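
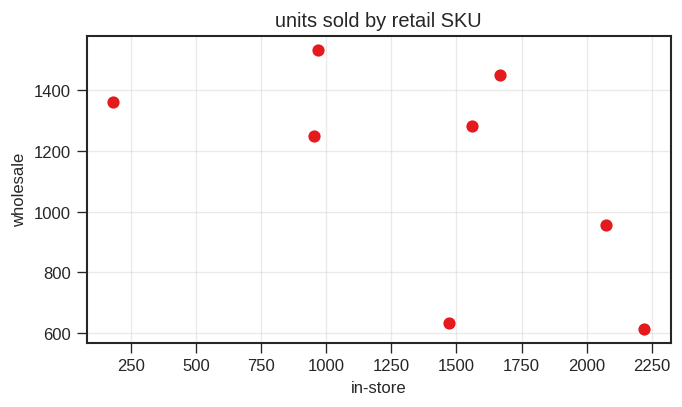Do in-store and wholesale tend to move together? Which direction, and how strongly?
negative, moderate

Points are negatively correlated; moderate (|r| ≈ 0.6).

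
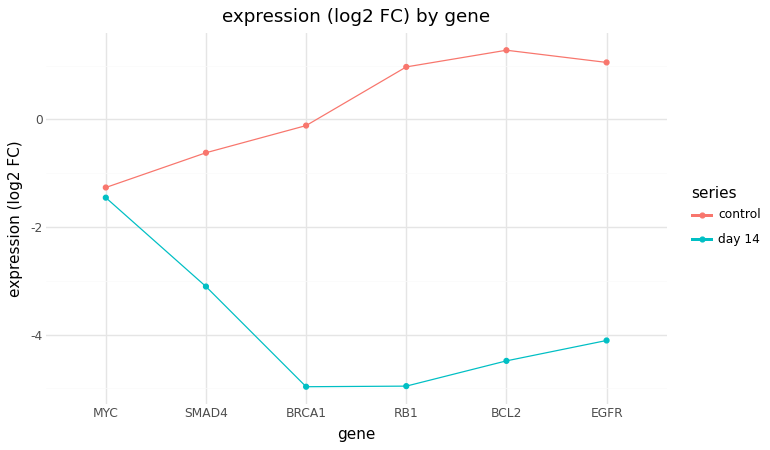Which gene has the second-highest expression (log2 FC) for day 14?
SMAD4

Top 3 for day 14: MYC ≈ -1, SMAD4 ≈ -3, EGFR ≈ -4.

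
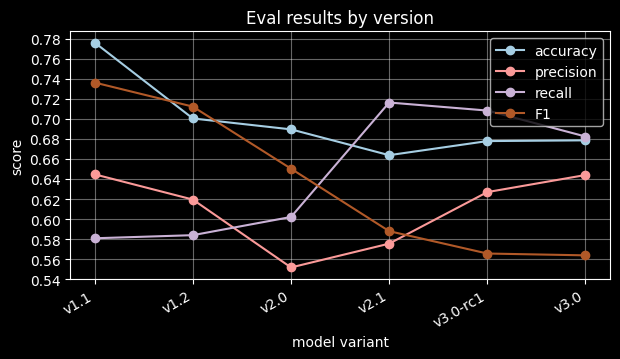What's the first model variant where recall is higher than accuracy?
v2.1

v2.0: recall ≈ 0.60 vs accuracy ≈ 0.68 (not yet); v2.1: recall ≈ 0.72 vs accuracy ≈ 0.66 (first crossover).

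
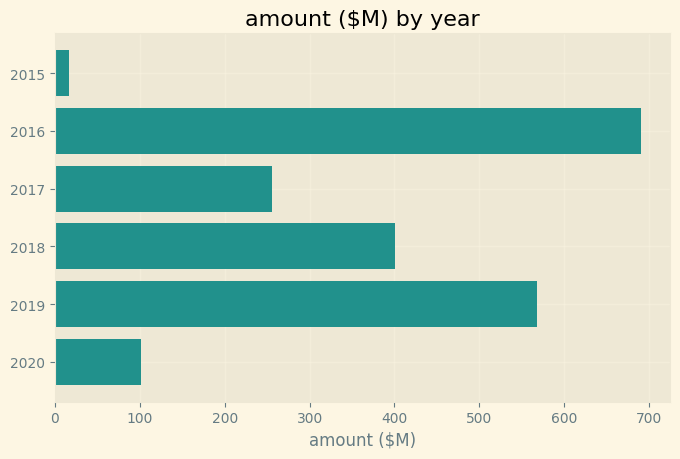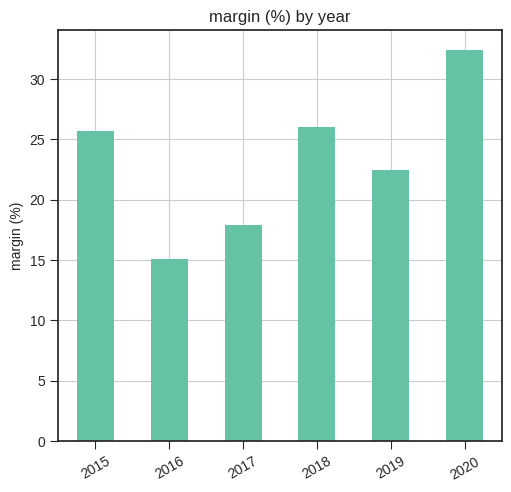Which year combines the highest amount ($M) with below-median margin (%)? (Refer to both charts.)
2016

Chart 2 median margin (%) ≈ 25; below-median years: 2016, 2017, 2019. Among those, 2016 has the highest amount ($M) (≈ 700).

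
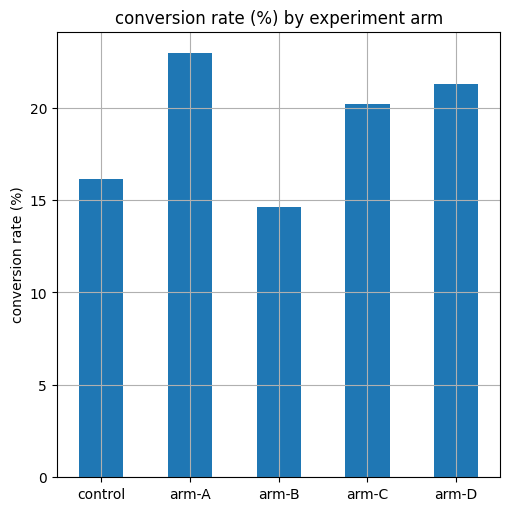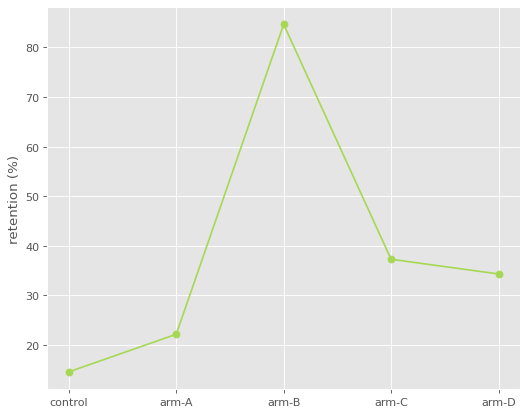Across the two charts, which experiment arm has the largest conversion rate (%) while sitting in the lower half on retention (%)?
Chart 2 median retention (%) ≈ 30; below-median experiment arms: control, arm-A. Among those, arm-A has the highest conversion rate (%) (≈ 25).

arm-A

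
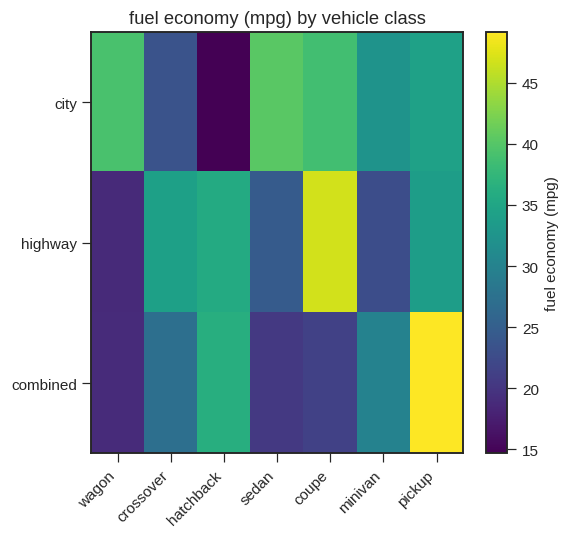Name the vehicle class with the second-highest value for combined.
hatchback

Top 3 for combined: pickup ≈ 50, hatchback ≈ 35, minivan ≈ 30.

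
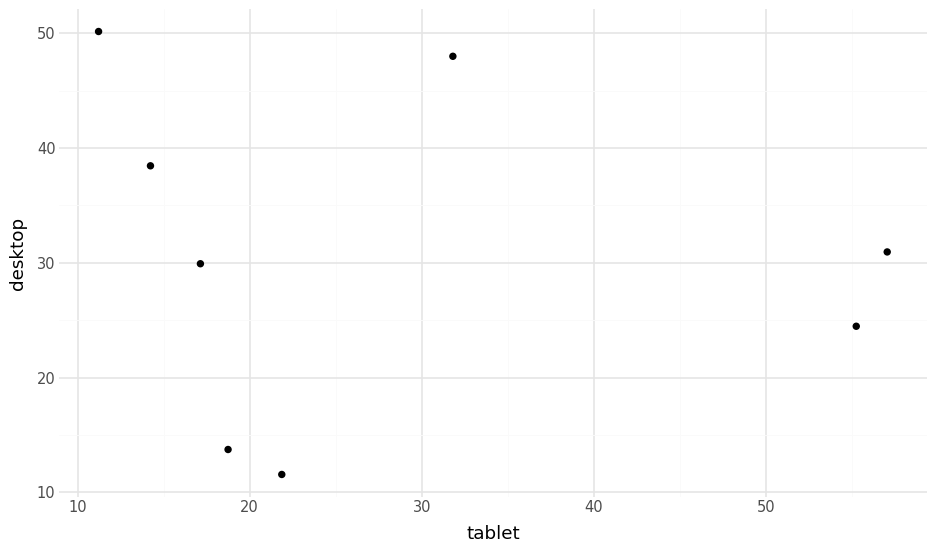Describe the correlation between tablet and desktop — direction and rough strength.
no clear correlation

Points are roughly uncorrelated; weak (|r| ≈ 0.1).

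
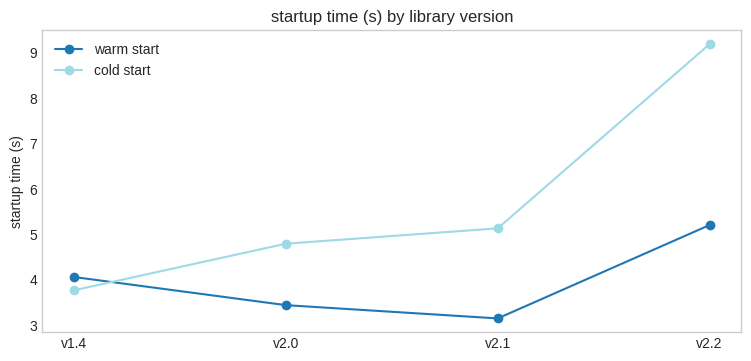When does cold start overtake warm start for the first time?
v2.0

v1.4: cold start ≈ 4 vs warm start ≈ 4 (not yet); v2.0: cold start ≈ 5 vs warm start ≈ 3 (first crossover).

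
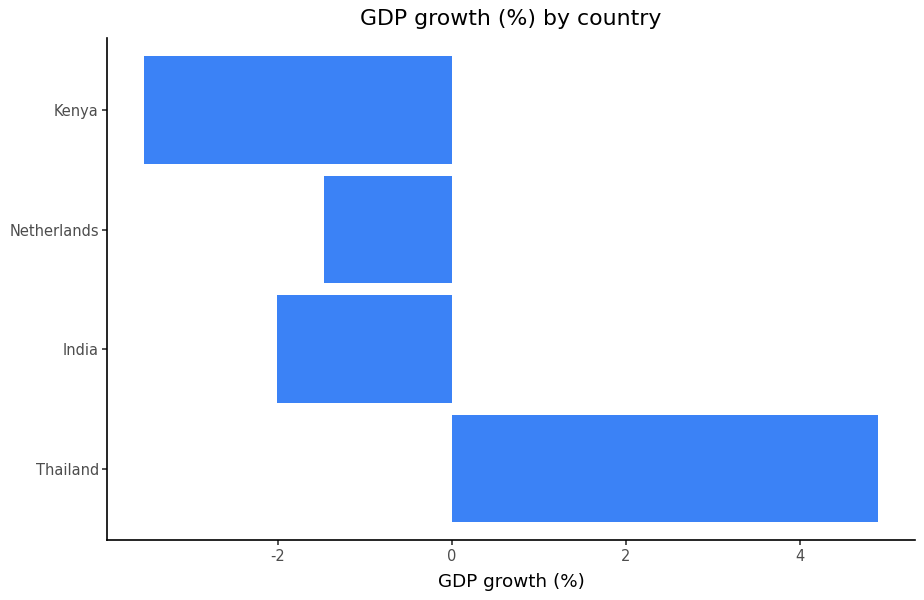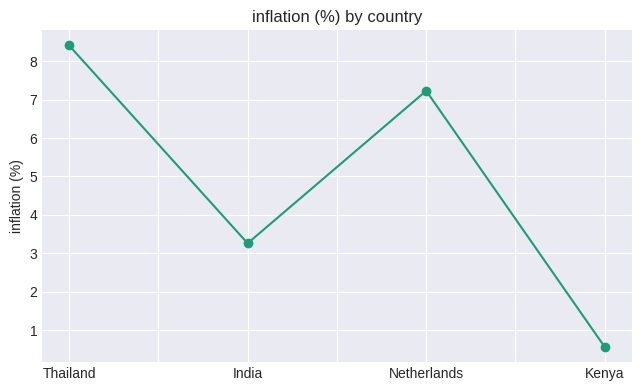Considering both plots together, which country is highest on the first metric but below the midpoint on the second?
India

Chart 2 median inflation (%) ≈ 5; below-median countries: India, Kenya. Among those, India has the highest GDP growth (%) (≈ -2).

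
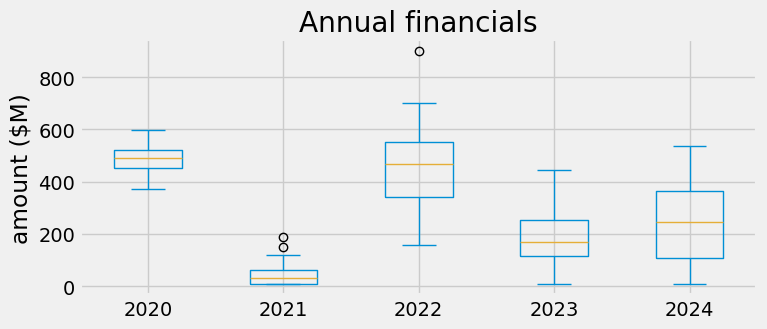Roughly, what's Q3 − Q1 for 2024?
≈ 250

Q3 ≈ 350, Q1 ≈ 100; IQR ≈ 250.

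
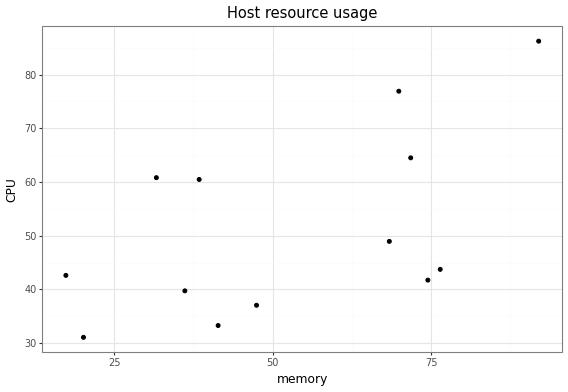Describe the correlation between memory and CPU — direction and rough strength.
Points are positively correlated; moderate (|r| ≈ 0.6).

positive, moderate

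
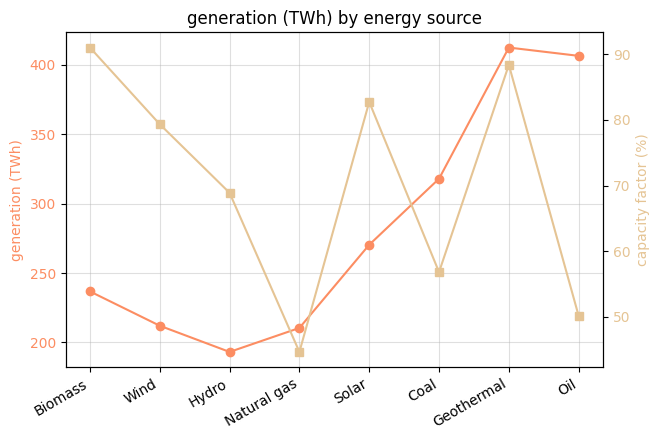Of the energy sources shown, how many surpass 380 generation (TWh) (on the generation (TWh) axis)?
Above 380: Geothermal, Oil.

2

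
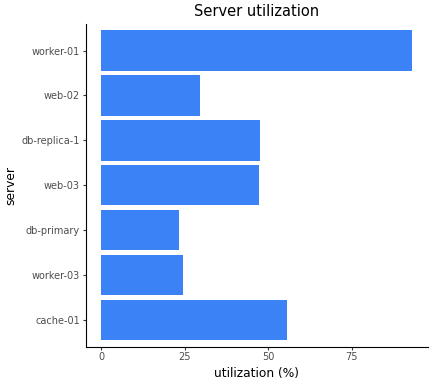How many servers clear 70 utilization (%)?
1

Above 70: worker-01.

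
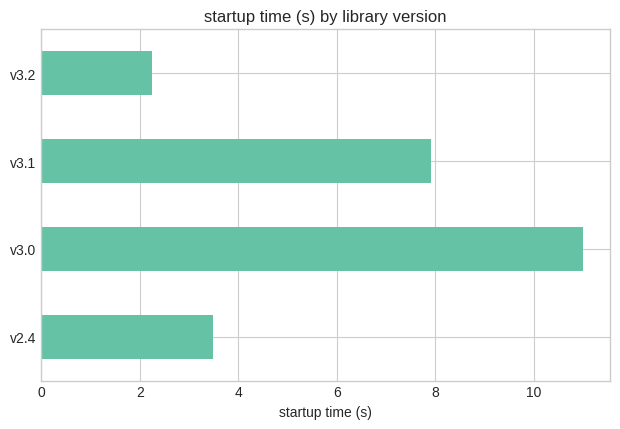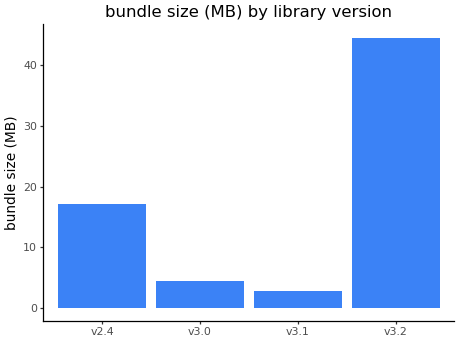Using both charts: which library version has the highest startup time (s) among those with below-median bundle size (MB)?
Chart 2 median bundle size (MB) ≈ 10; below-median library versions: v3.0, v3.1. Among those, v3.0 has the highest startup time (s) (≈ 10).

v3.0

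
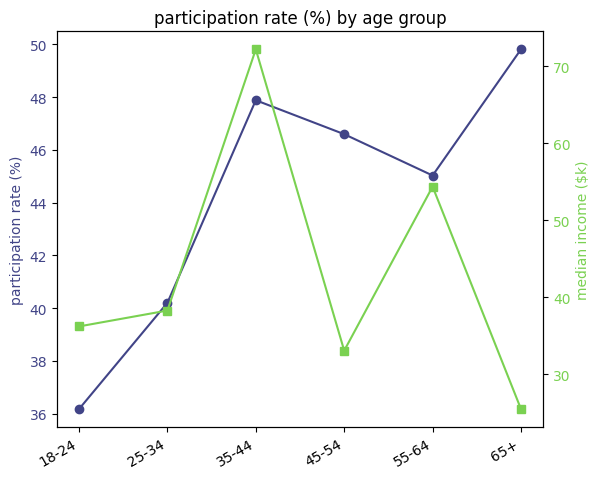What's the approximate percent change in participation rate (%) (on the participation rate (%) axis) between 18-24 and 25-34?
18-24 ≈ 36, 25-34 ≈ 40; (40 − 36) / 36 ≈ +11.1%.

≈ +11.1%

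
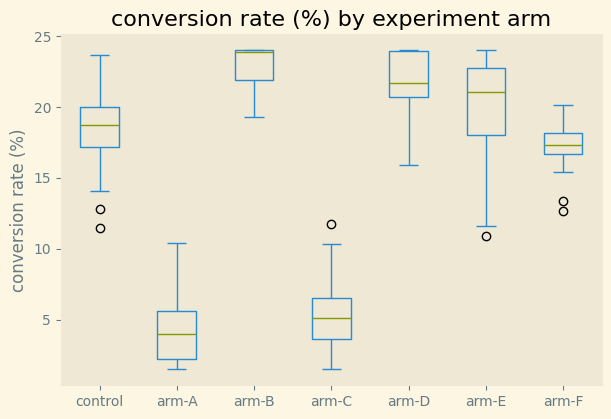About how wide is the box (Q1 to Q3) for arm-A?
≈ 4

Q3 ≈ 6, Q1 ≈ 2; IQR ≈ 4.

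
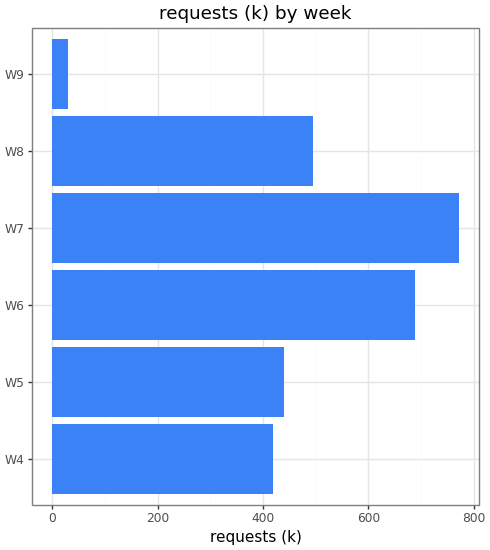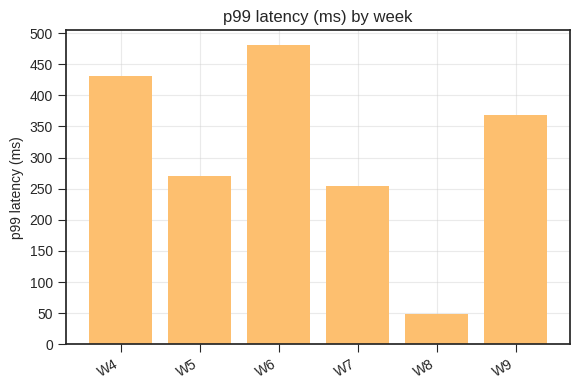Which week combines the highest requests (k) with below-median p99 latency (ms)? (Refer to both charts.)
Chart 2 median p99 latency (ms) ≈ 300; below-median weeks: W5, W7, W8. Among those, W7 has the highest requests (k) (≈ 800).

W7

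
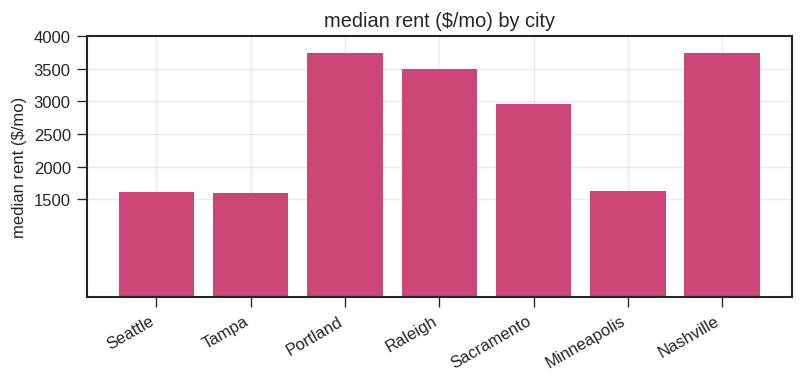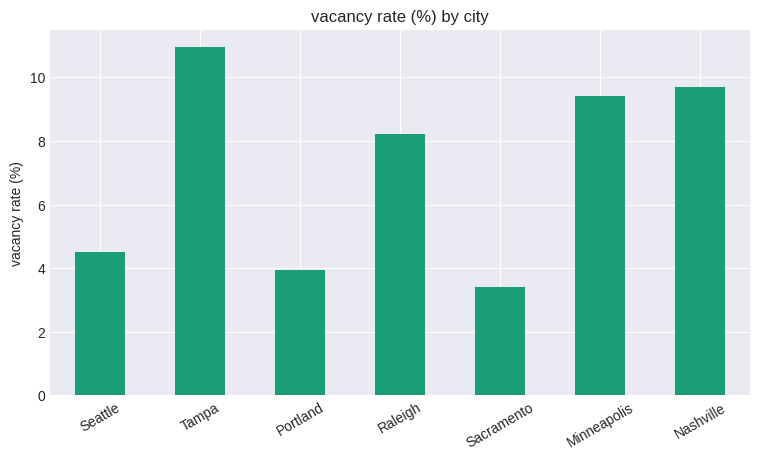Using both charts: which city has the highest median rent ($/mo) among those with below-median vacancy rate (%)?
Chart 2 median vacancy rate (%) ≈ 8; below-median cities: Seattle, Portland, Sacramento. Among those, Portland has the highest median rent ($/mo) (≈ 3500).

Portland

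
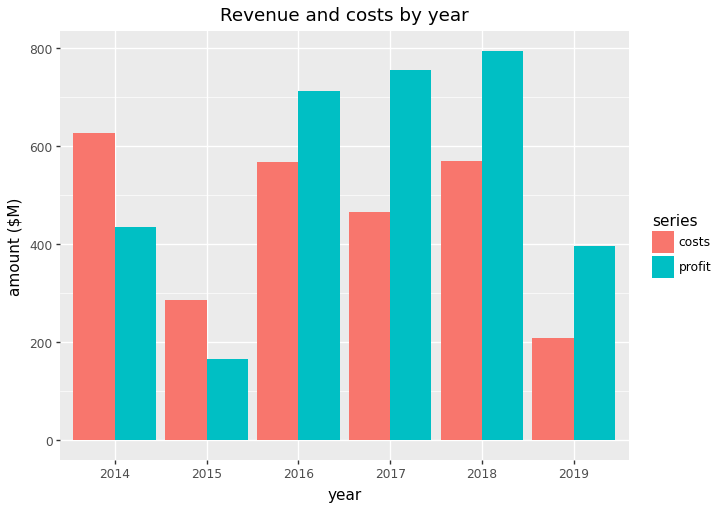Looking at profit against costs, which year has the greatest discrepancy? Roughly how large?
2017, ≈ 300 $M

2017: profit ≈ 800, costs ≈ 500 → gap ≈ 300. Next-largest (2018) is only ≈ 200.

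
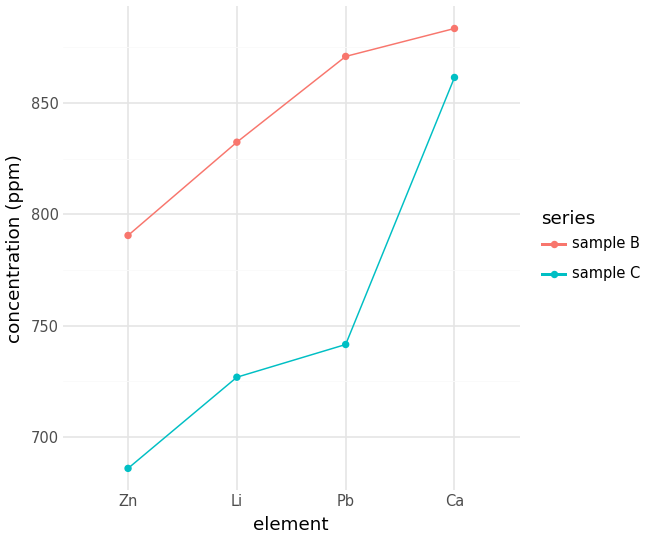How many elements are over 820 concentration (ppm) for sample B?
3

Above 820: Li, Pb, Ca.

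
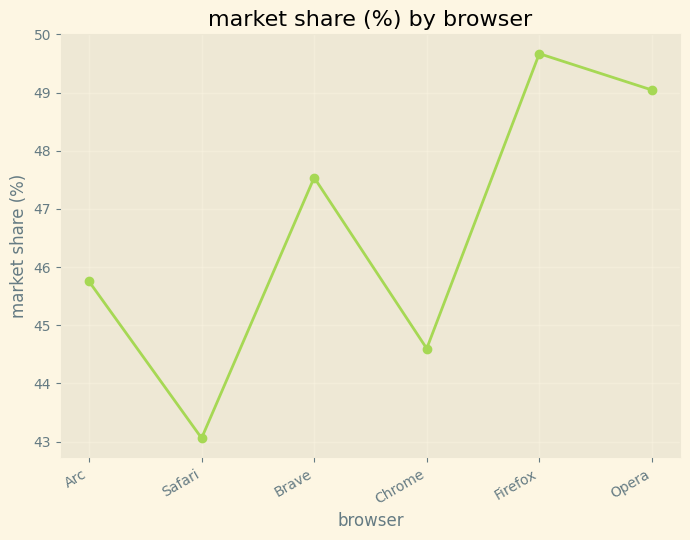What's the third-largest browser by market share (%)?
Brave

Top 4: Firefox ≈ 50, Opera ≈ 49, Brave ≈ 48, Arc ≈ 46.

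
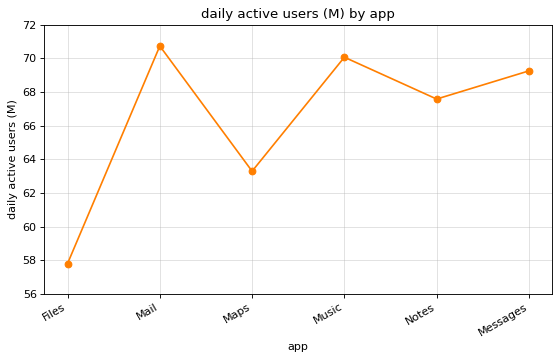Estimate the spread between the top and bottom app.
≈ 12

Max Mail ≈ 70, min Files ≈ 58; range ≈ 12.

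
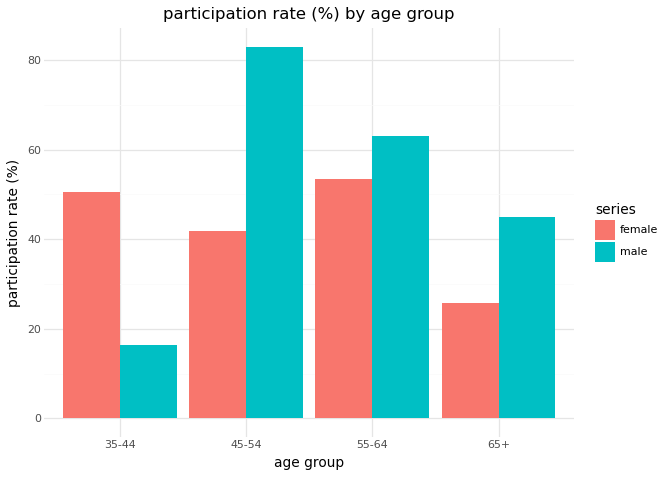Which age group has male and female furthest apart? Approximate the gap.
45-54, ≈ 40 %

45-54: male ≈ 80, female ≈ 40 → gap ≈ 40. Next-largest (35-44) is only ≈ 30.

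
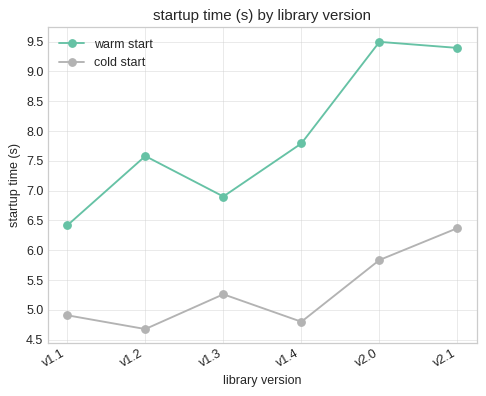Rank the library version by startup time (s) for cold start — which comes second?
v2.0

Top 3 for cold start: v2.1 ≈ 6.5, v2.0 ≈ 6.0, v1.3 ≈ 5.5.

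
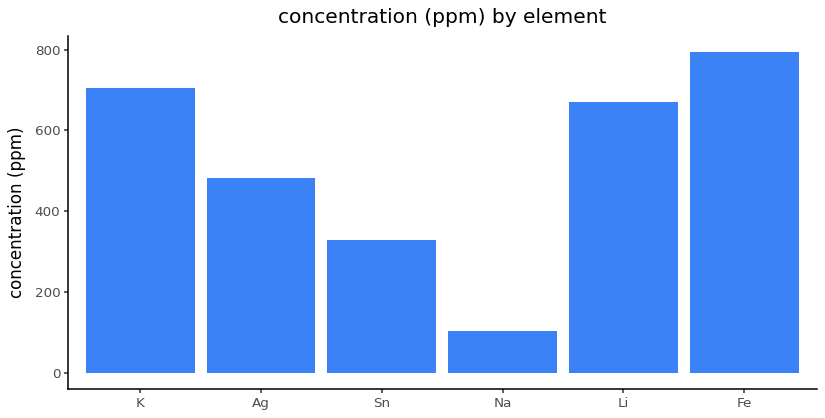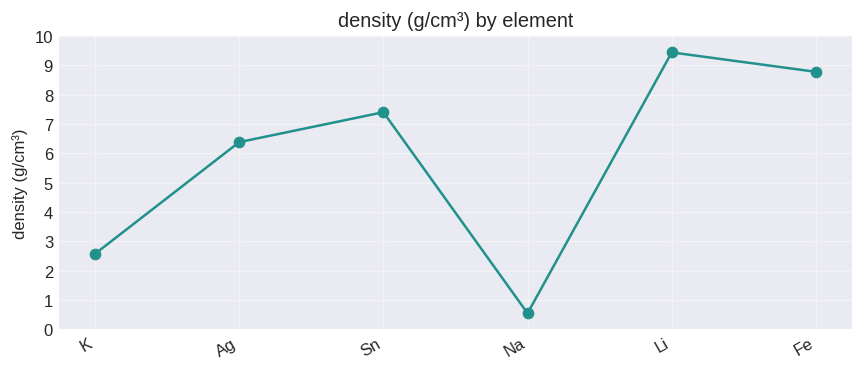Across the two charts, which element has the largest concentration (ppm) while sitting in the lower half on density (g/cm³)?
Chart 2 median density (g/cm³) ≈ 7; below-median elements: K, Ag, Na. Among those, K has the highest concentration (ppm) (≈ 700).

K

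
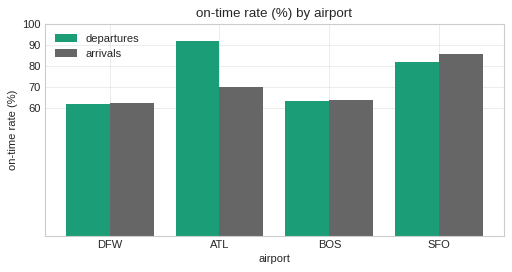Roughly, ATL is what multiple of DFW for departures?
ATL ≈ 90, DFW ≈ 60; 90/60 ≈ 1.5.

≈ 1.5×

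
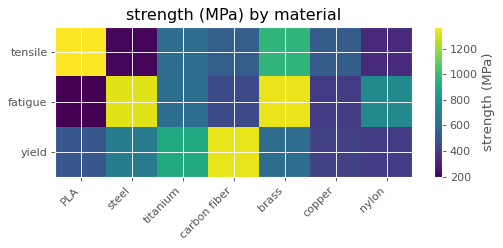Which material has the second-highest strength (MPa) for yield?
Top 3 for yield: carbon fiber ≈ 1300, titanium ≈ 900, steel ≈ 700.

titanium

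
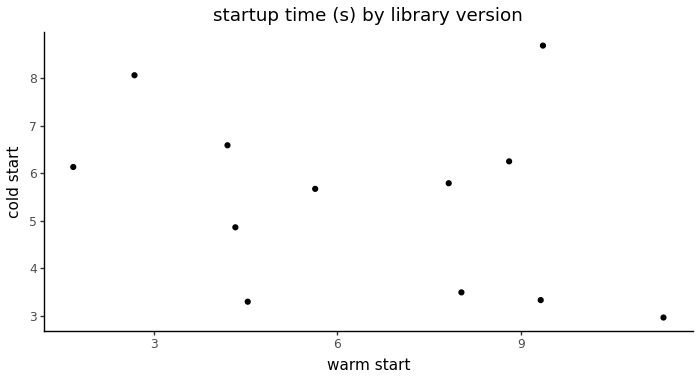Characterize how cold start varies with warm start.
Points are negatively correlated; weak (|r| ≈ 0.3).

negative, weak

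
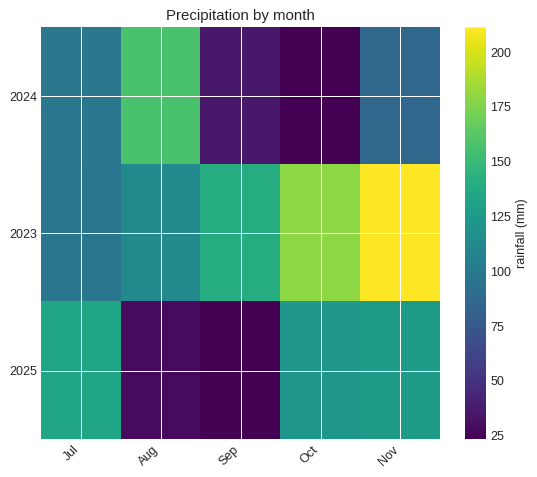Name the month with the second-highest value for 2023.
Top 3 for 2023: Nov ≈ 220, Oct ≈ 180, Sep ≈ 140.

Oct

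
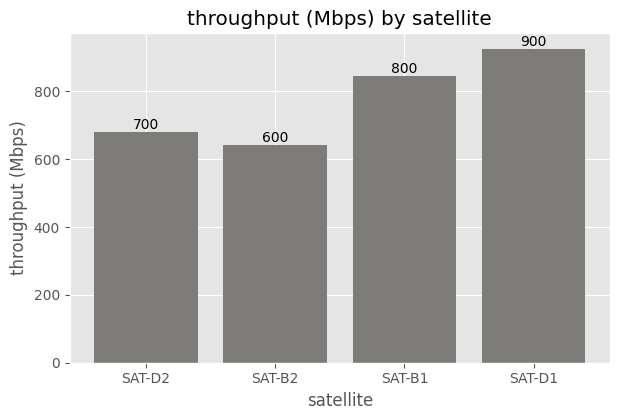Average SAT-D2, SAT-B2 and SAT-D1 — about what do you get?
(700 + 600 + 900) / 3 ≈ 733.

≈ 733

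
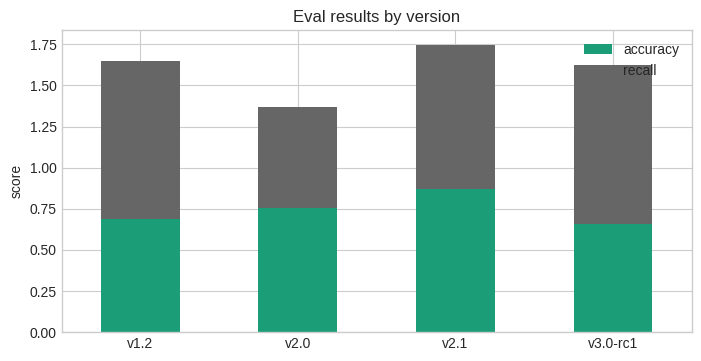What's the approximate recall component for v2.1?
≈ 1.0

recall top ≈ 1.8, bottom ≈ 0.8; segment ≈ 1.0.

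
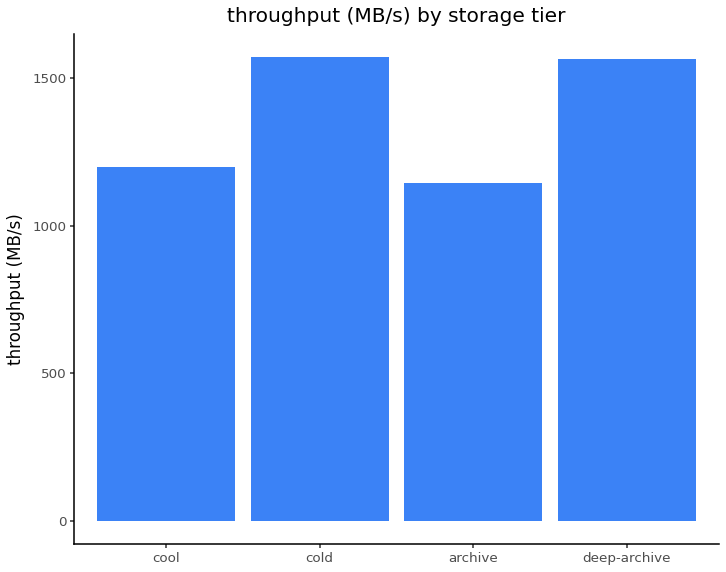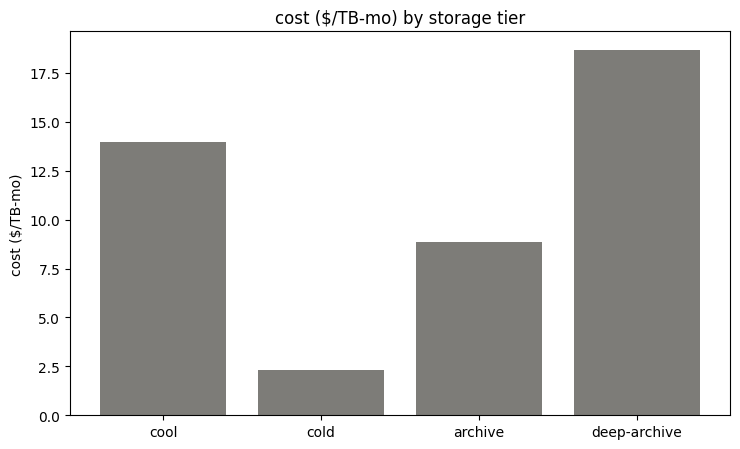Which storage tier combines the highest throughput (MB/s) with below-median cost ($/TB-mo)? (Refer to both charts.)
Chart 2 median cost ($/TB-mo) ≈ 12; below-median storage tiers: cold, archive. Among those, cold has the highest throughput (MB/s) (≈ 1600).

cold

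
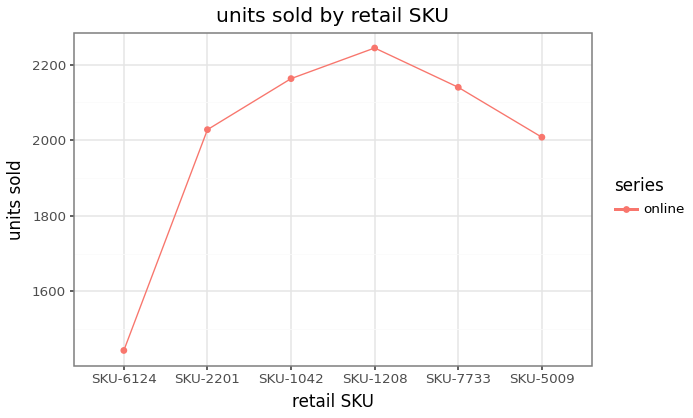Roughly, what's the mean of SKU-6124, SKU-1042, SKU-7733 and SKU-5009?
≈ 1925

(1400 + 2200 + 2100 + 2000) / 4 ≈ 1925.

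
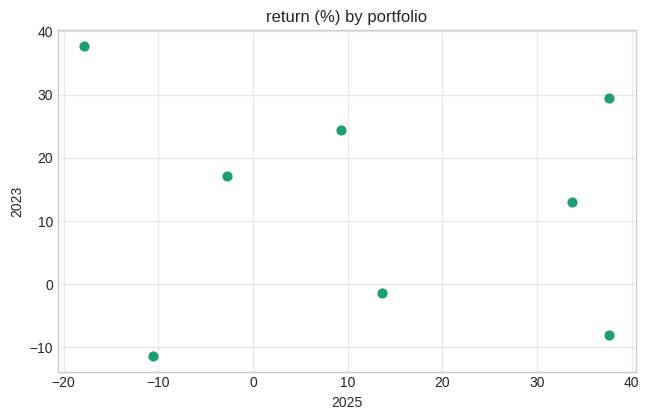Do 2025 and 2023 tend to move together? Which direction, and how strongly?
Points are roughly uncorrelated; weak (|r| ≈ 0.2).

no clear correlation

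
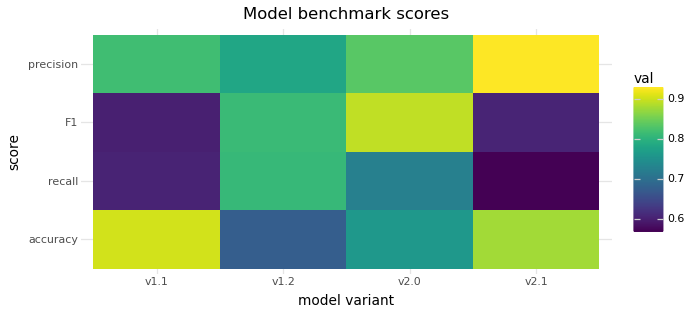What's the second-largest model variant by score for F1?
v1.2

Top 3 for F1: v2.0 ≈ 0.90, v1.2 ≈ 0.80, v2.1 ≈ 0.60.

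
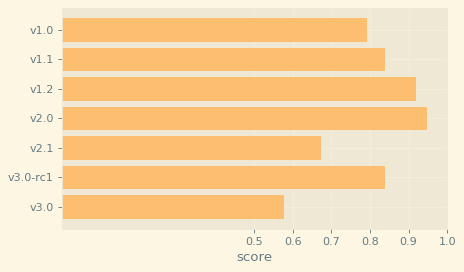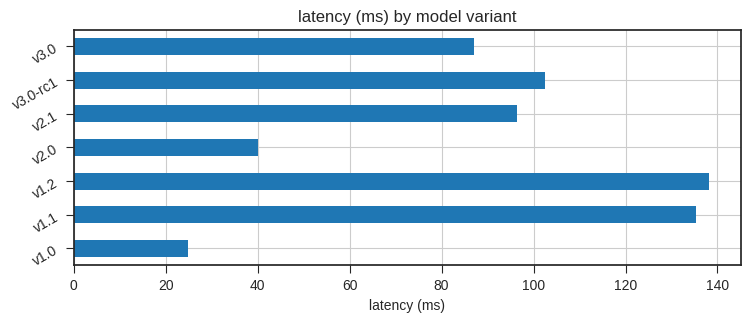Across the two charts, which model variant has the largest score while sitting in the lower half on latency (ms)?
Chart 2 median latency (ms) ≈ 100; below-median model variants: v1.0, v2.0, v3.0. Among those, v2.0 has the highest score (≈ 0.9).

v2.0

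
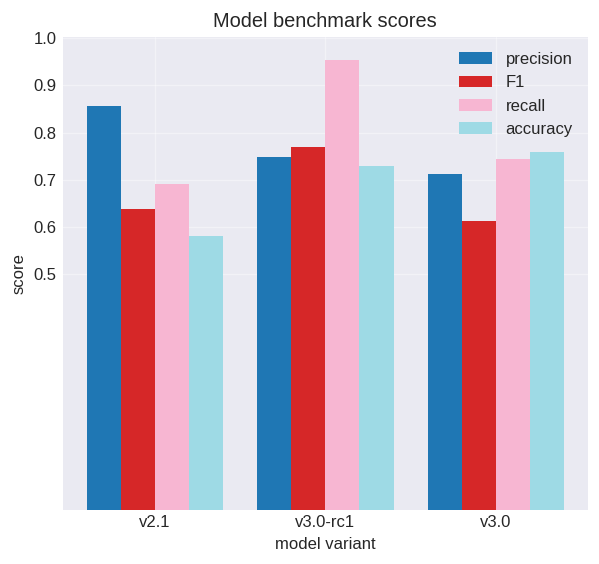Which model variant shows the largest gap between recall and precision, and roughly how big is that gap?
v3.0-rc1: recall ≈ 1.0, precision ≈ 0.7 → gap ≈ 0.3. Next-largest (v2.1) is only ≈ 0.2.

v3.0-rc1, ≈ 0.3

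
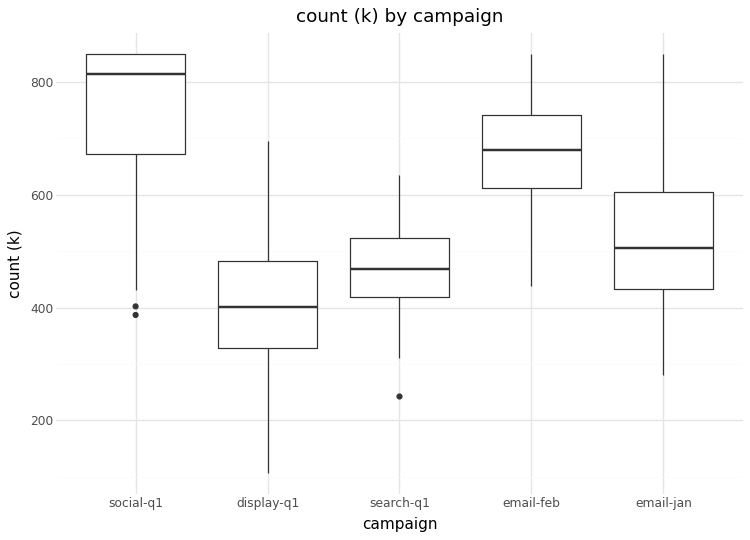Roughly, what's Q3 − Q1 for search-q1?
≈ 100

Q3 ≈ 500, Q1 ≈ 400; IQR ≈ 100.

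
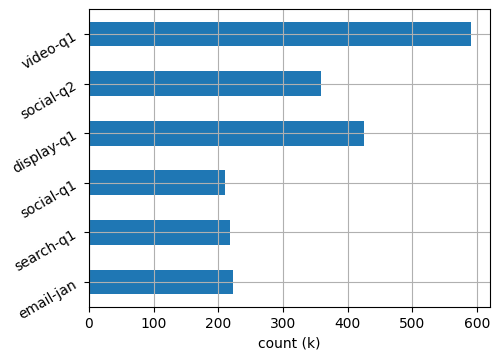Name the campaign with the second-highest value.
Top 3: video-q1 ≈ 600, display-q1 ≈ 450, social-q2 ≈ 350.

display-q1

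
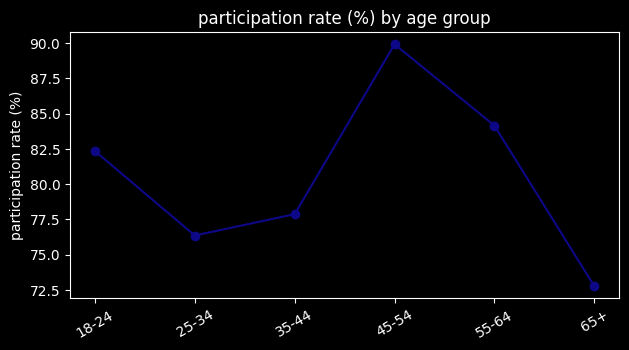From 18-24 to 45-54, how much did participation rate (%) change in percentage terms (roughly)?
18-24 ≈ 82, 45-54 ≈ 90; (90 − 82) / 82 ≈ +9.8%.

≈ +9.8%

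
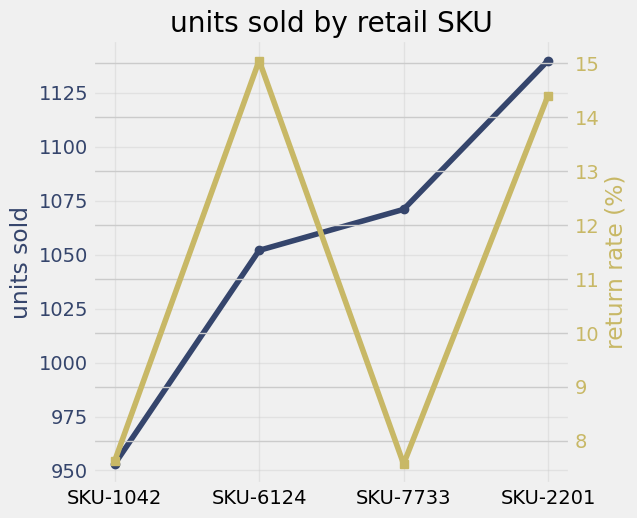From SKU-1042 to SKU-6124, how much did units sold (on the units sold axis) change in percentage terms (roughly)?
≈ +10.4%

SKU-1042 ≈ 960, SKU-6124 ≈ 1060; (1060 − 960) / 960 ≈ +10.4%.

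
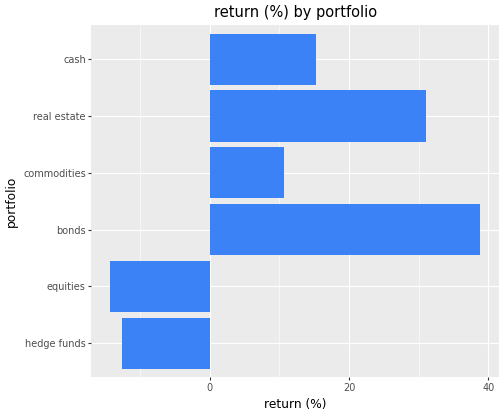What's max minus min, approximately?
Max bonds ≈ 40, min equities ≈ -15; range ≈ 55.

≈ 55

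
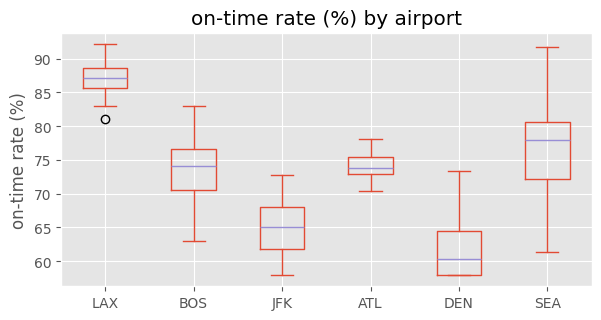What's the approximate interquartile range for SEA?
Q3 ≈ 80, Q1 ≈ 70; IQR ≈ 10.

≈ 10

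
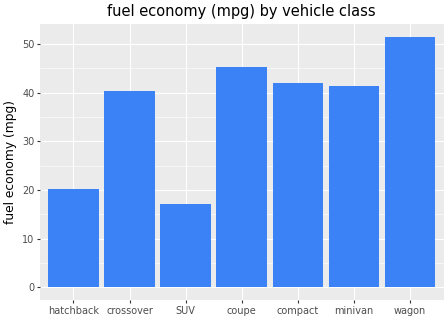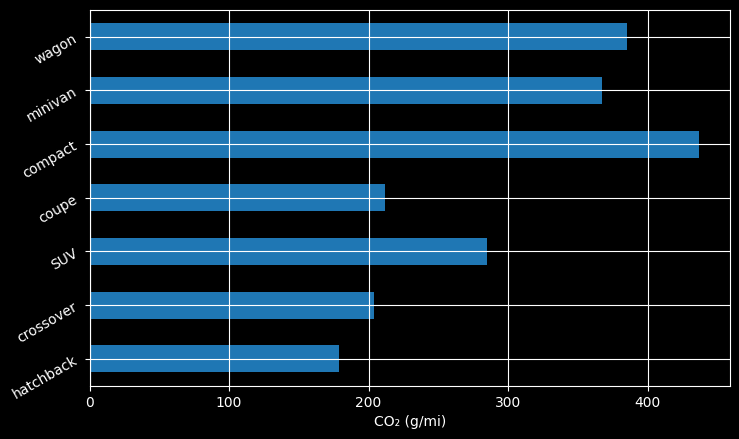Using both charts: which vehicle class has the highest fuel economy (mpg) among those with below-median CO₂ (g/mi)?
Chart 2 median CO₂ (g/mi) ≈ 300; below-median vehicle classes: hatchback, crossover, coupe. Among those, coupe has the highest fuel economy (mpg) (≈ 45).

coupe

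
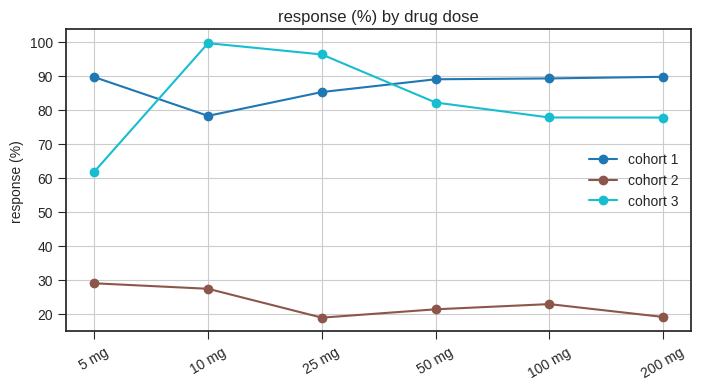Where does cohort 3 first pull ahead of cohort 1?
10 mg

5 mg: cohort 3 ≈ 60 vs cohort 1 ≈ 90 (not yet); 10 mg: cohort 3 ≈ 100 vs cohort 1 ≈ 80 (first crossover).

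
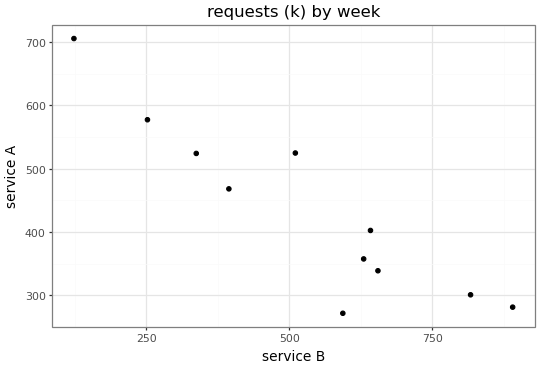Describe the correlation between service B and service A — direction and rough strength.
Points are negatively correlated; strong (|r| ≈ 0.9).

negative, strong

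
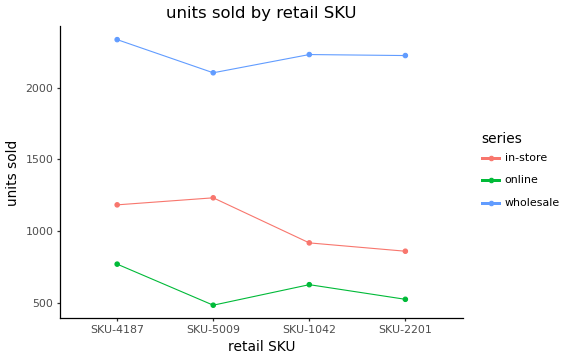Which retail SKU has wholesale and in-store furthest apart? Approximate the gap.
SKU-2201: wholesale ≈ 2200, in-store ≈ 800 → gap ≈ 1400. Next-largest (SKU-1042) is only ≈ 1200.

SKU-2201, ≈ 1400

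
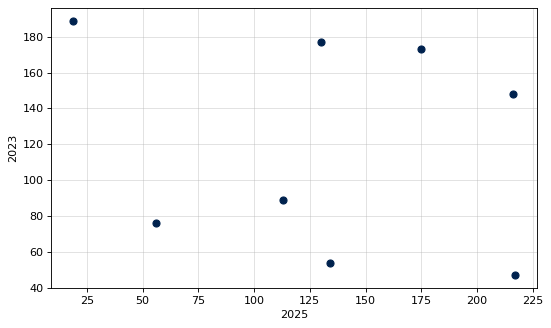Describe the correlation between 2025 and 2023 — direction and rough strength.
no clear correlation

Points are roughly uncorrelated; weak (|r| ≈ 0.2).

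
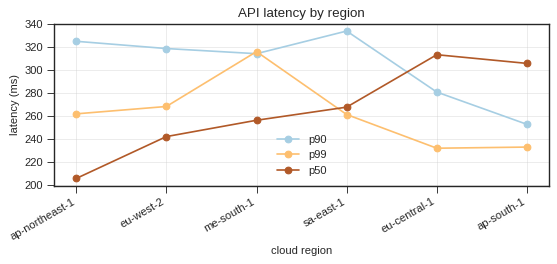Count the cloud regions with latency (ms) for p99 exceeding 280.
1

Above 280: me-south-1.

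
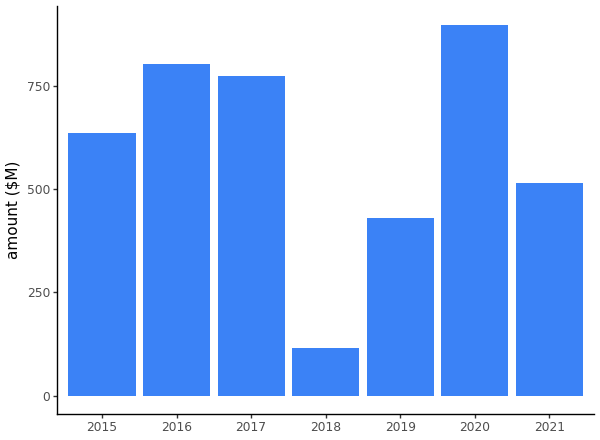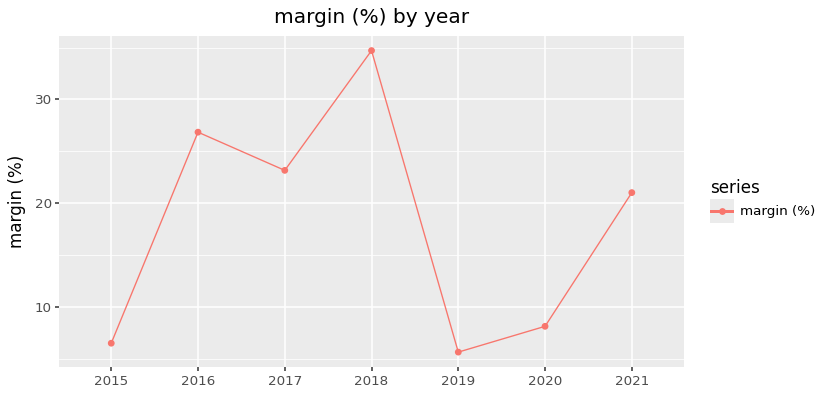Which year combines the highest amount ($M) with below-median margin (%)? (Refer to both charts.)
Chart 2 median margin (%) ≈ 20; below-median years: 2015, 2019, 2020. Among those, 2020 has the highest amount ($M) (≈ 900).

2020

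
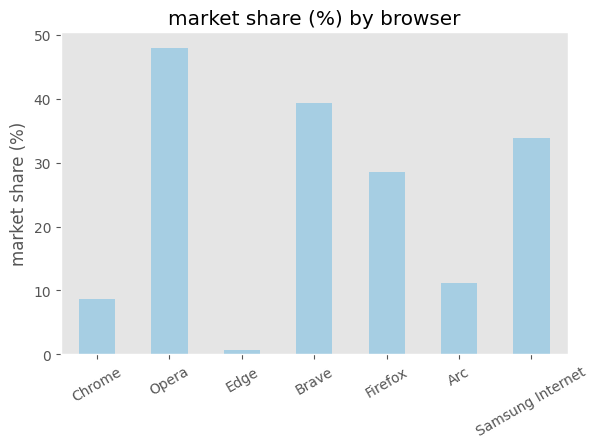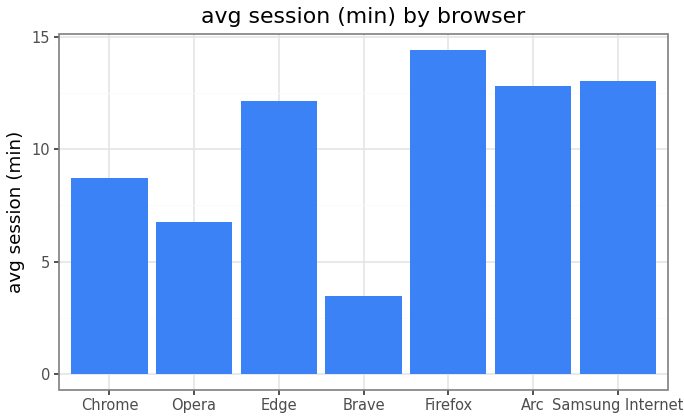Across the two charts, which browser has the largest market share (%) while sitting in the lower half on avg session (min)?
Opera

Chart 2 median avg session (min) ≈ 12; below-median browsers: Chrome, Opera, Brave. Among those, Opera has the highest market share (%) (≈ 50).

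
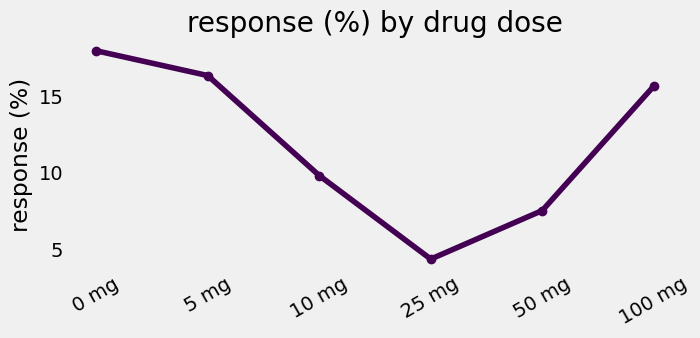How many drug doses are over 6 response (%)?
Above 6: 0 mg, 5 mg, 10 mg, 50 mg, 100 mg.

5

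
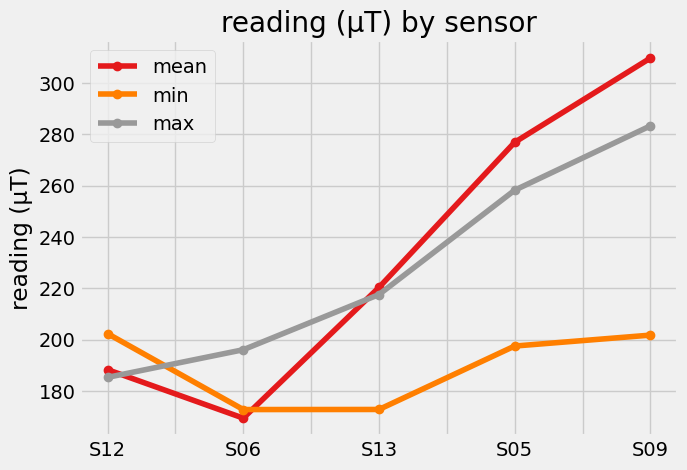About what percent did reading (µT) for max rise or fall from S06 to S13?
S06 ≈ 200, S13 ≈ 220; (220 − 200) / 200 ≈ +10%.

≈ +10%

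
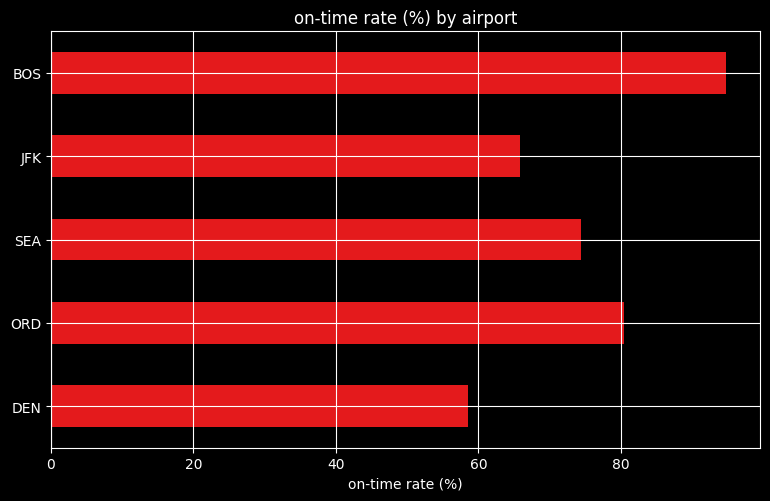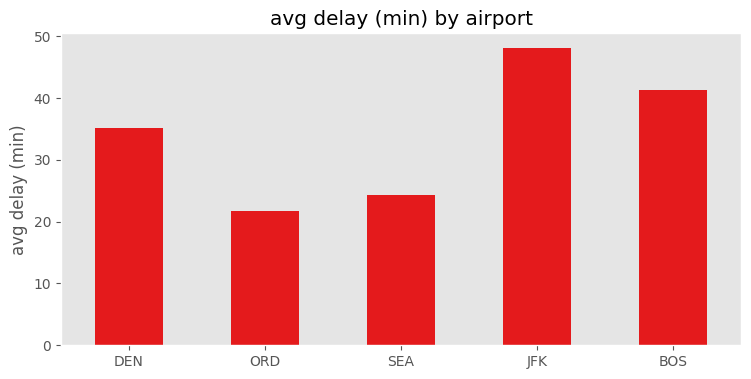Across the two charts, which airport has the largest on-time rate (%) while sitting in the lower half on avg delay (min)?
Chart 2 median avg delay (min) ≈ 35; below-median airports: ORD, SEA. Among those, ORD has the highest on-time rate (%) (≈ 80).

ORD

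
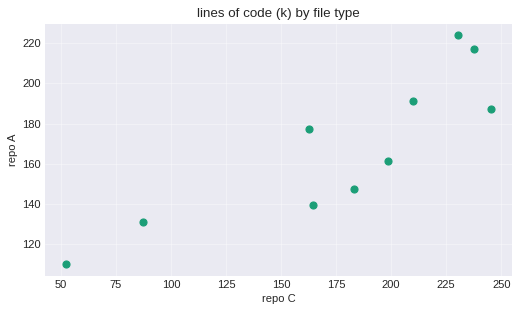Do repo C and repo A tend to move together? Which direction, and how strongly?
positive, strong

Points are positively correlated; strong (|r| ≈ 0.9).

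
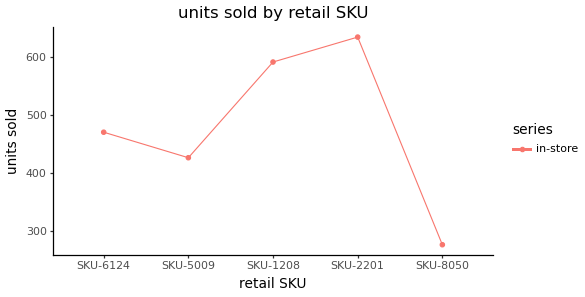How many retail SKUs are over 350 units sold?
4

Above 350: SKU-6124, SKU-5009, SKU-1208, SKU-2201.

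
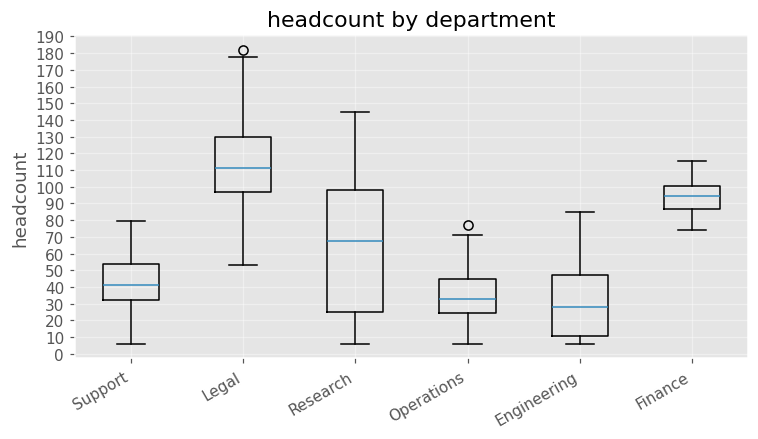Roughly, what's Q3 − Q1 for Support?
≈ 20

Q3 ≈ 50, Q1 ≈ 30; IQR ≈ 20.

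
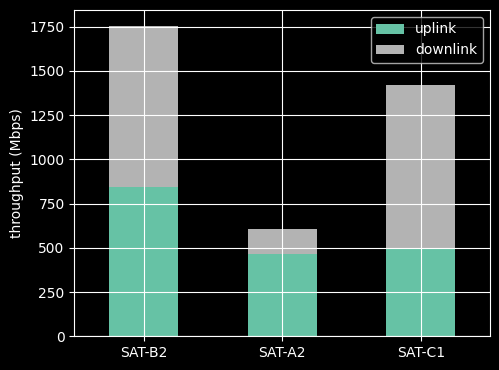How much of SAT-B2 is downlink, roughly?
≈ 1000

downlink top ≈ 1800, bottom ≈ 800; segment ≈ 1000.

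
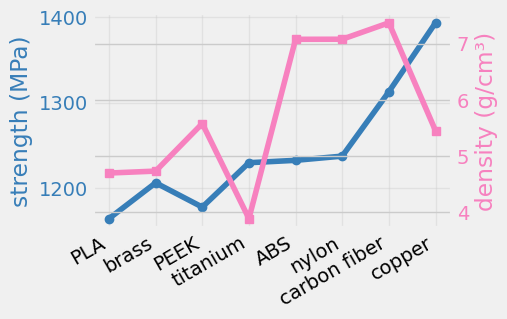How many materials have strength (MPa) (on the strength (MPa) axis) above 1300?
Above 1300: carbon fiber, copper.

2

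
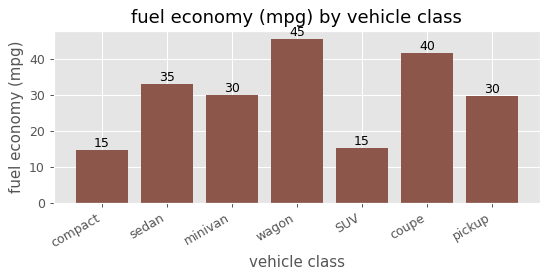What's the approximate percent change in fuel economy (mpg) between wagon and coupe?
wagon ≈ 45, coupe ≈ 40; (40 − 45) / 45 ≈ -11.1%.

≈ -11.1%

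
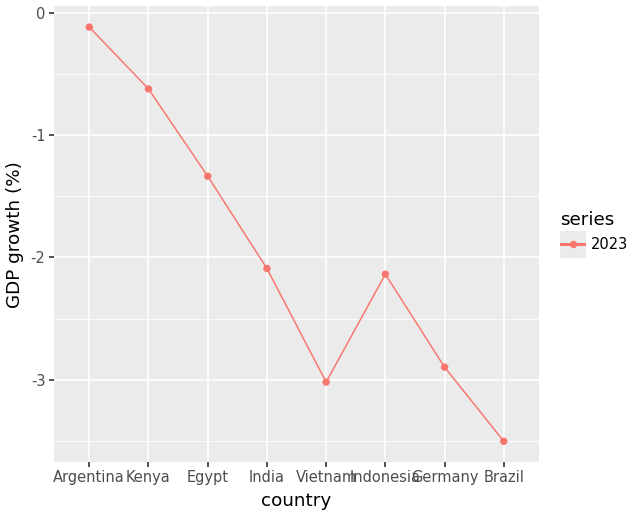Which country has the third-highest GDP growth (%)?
Egypt

Top 4: Argentina ≈ 0.0, Kenya ≈ -0.5, Egypt ≈ -1.5, India ≈ -2.0.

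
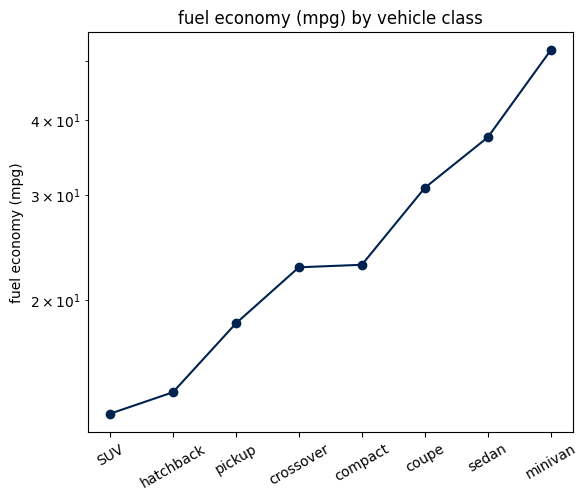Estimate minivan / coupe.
≈ 1.67×

minivan ≈ 50, coupe ≈ 30; 50/30 ≈ 1.67.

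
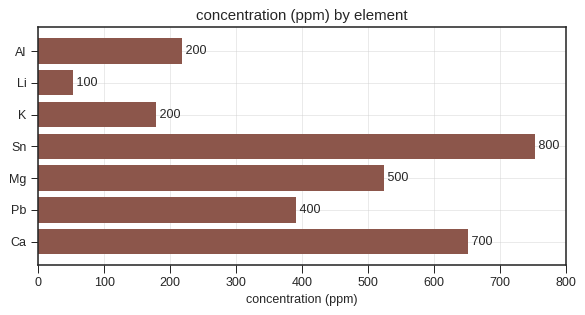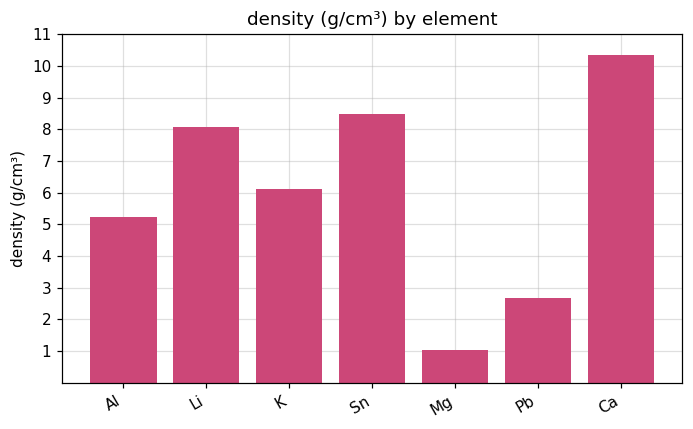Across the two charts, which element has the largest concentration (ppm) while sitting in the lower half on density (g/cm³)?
Mg

Chart 2 median density (g/cm³) ≈ 6; below-median elements: Al, Mg, Pb. Among those, Mg has the highest concentration (ppm) (≈ 500).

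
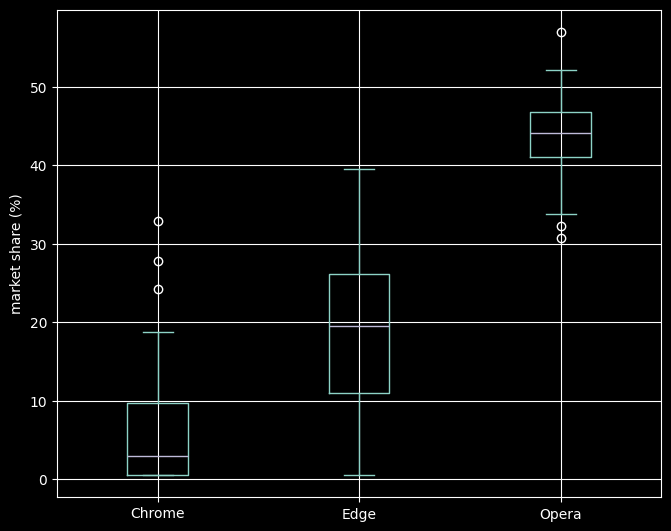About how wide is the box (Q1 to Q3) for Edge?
Q3 ≈ 25, Q1 ≈ 10; IQR ≈ 15.

≈ 15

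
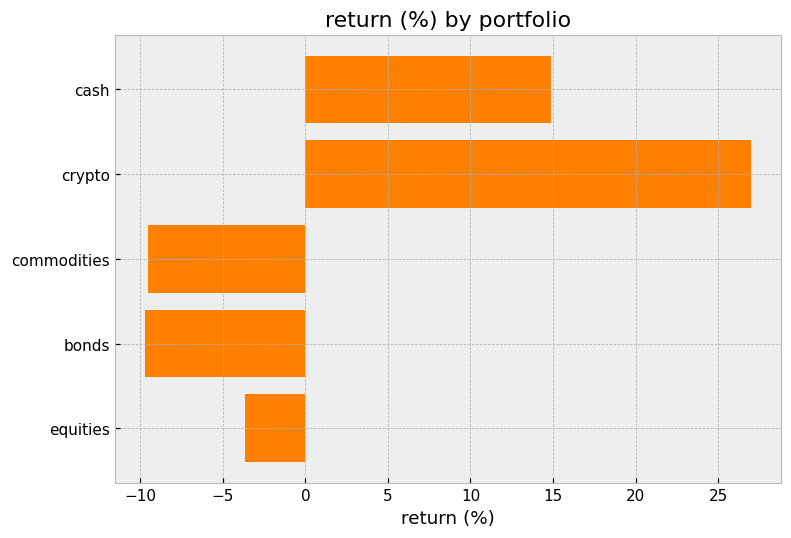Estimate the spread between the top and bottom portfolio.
Max crypto ≈ 25, min bonds ≈ -10; range ≈ 35.

≈ 35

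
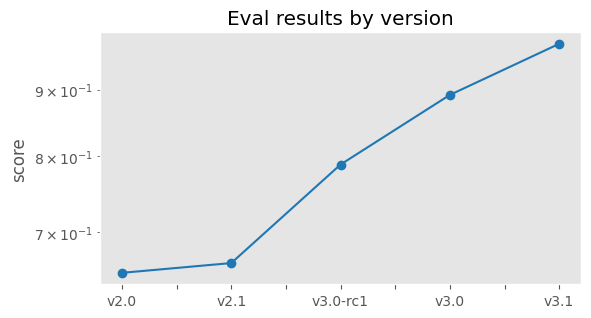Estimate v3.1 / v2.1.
v3.1 ≈ 1.00, v2.1 ≈ 0.65; 1.00/0.65 ≈ 1.54.

≈ 1.54×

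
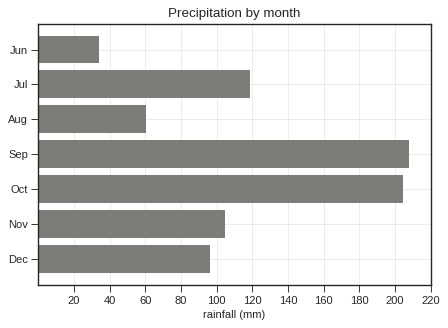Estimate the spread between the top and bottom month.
≈ 160

Max Sep ≈ 200, min Jun ≈ 40; range ≈ 160.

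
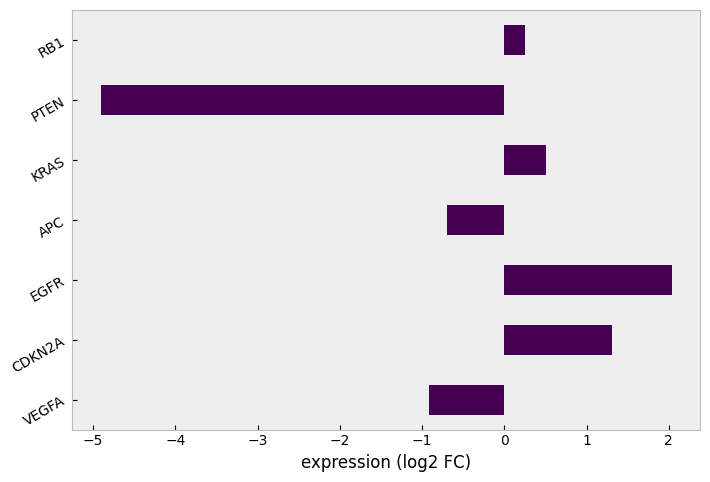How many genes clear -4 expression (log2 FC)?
6

Above -4: VEGFA, CDKN2A, EGFR, APC, KRAS, RB1.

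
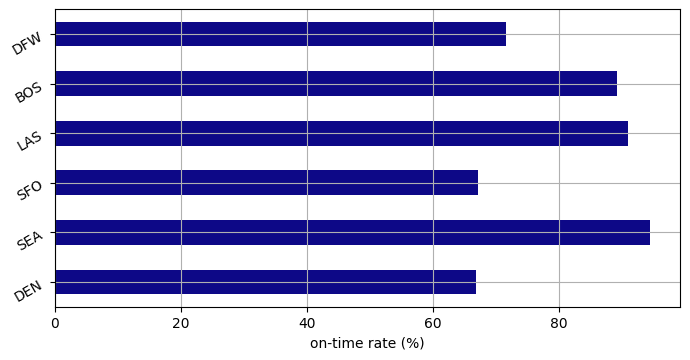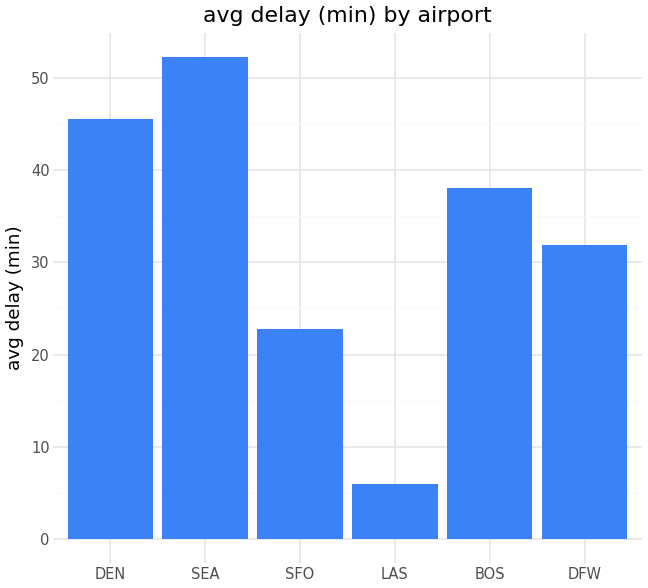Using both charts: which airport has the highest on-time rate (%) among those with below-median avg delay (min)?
LAS

Chart 2 median avg delay (min) ≈ 35; below-median airports: SFO, LAS, DFW. Among those, LAS has the highest on-time rate (%) (≈ 90).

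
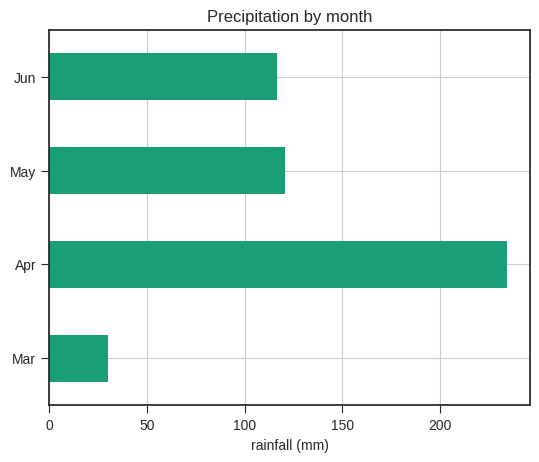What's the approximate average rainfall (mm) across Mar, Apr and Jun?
(20 + 240 + 120) / 3 ≈ 127.

≈ 127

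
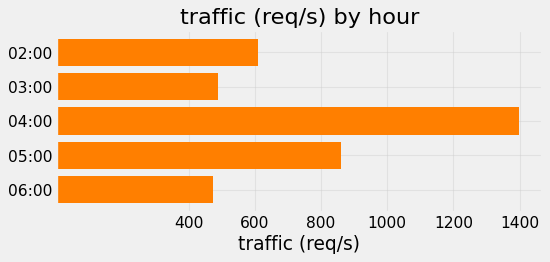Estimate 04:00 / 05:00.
04:00 ≈ 1400, 05:00 ≈ 800; 1400/800 ≈ 1.75.

≈ 1.75×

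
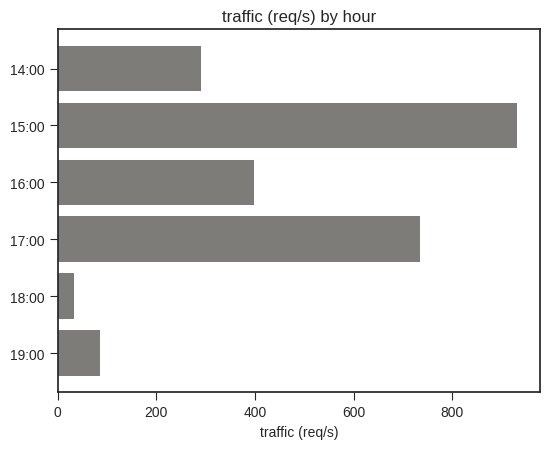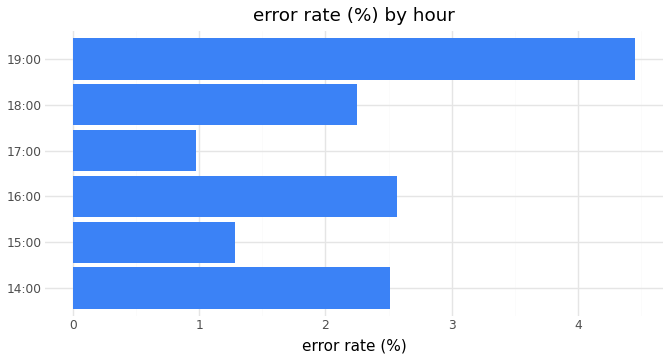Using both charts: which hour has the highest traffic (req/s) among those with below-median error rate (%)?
Chart 2 median error rate (%) ≈ 2.5; below-median hours: 15:00, 17:00, 18:00. Among those, 15:00 has the highest traffic (req/s) (≈ 900).

15:00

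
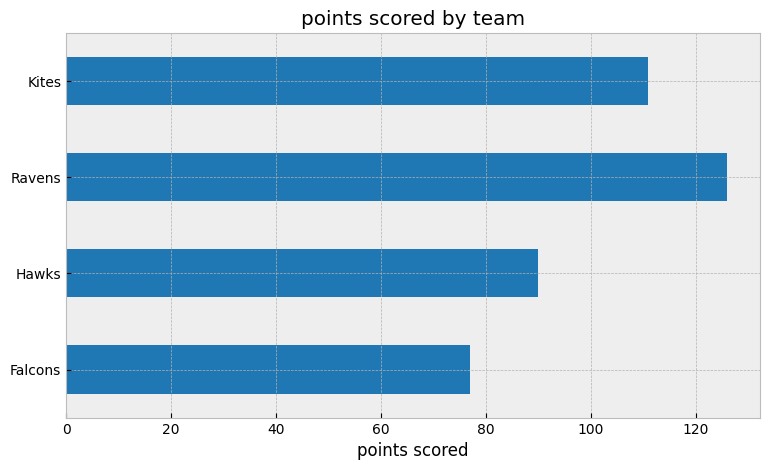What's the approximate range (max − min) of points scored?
≈ 40

Max Ravens ≈ 120, min Falcons ≈ 80; range ≈ 40.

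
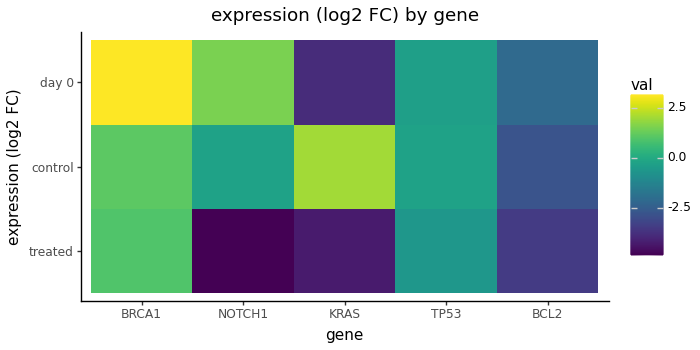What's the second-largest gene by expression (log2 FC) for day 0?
NOTCH1

Top 3 for day 0: BRCA1 ≈ 3, NOTCH1 ≈ 2, TP53 ≈ 0.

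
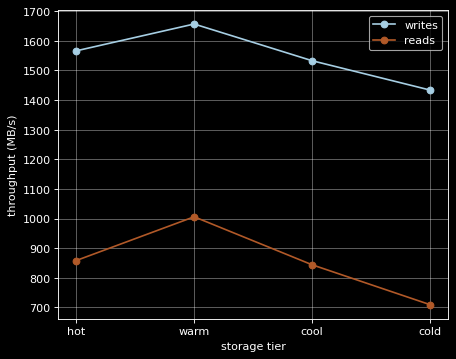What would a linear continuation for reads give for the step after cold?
≈ 550

Last three: 1000, 800, 700 → slope ≈ -150/step → next ≈ 550.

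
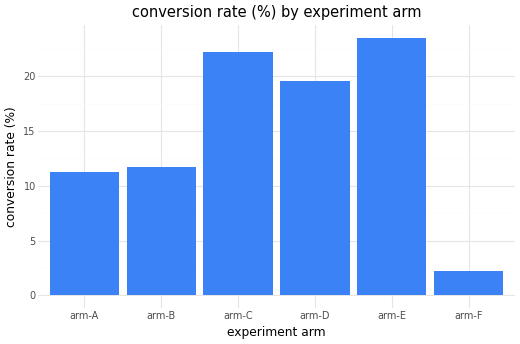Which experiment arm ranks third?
arm-D

Top 4: arm-E ≈ 24, arm-C ≈ 22, arm-D ≈ 20, arm-B ≈ 12.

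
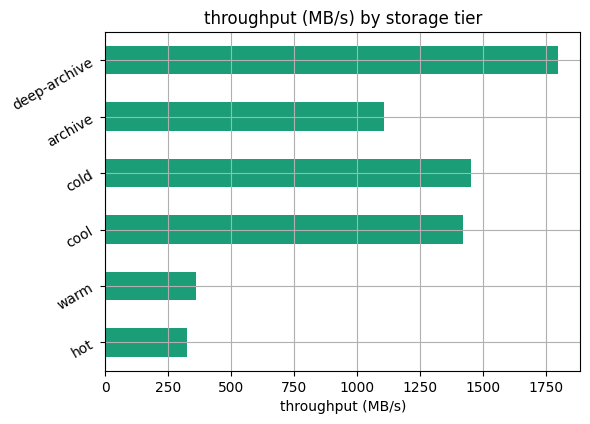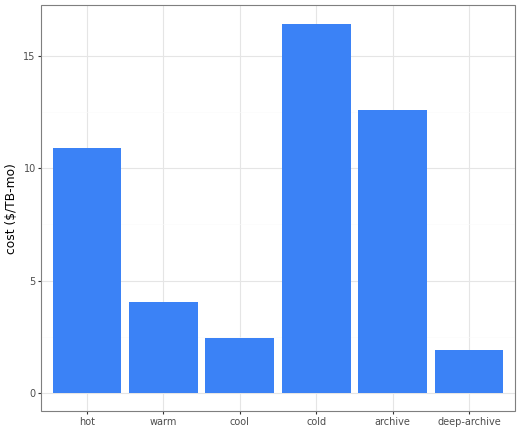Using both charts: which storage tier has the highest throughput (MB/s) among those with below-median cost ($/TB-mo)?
Chart 2 median cost ($/TB-mo) ≈ 8; below-median storage tiers: warm, cool, deep-archive. Among those, deep-archive has the highest throughput (MB/s) (≈ 1800).

deep-archive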